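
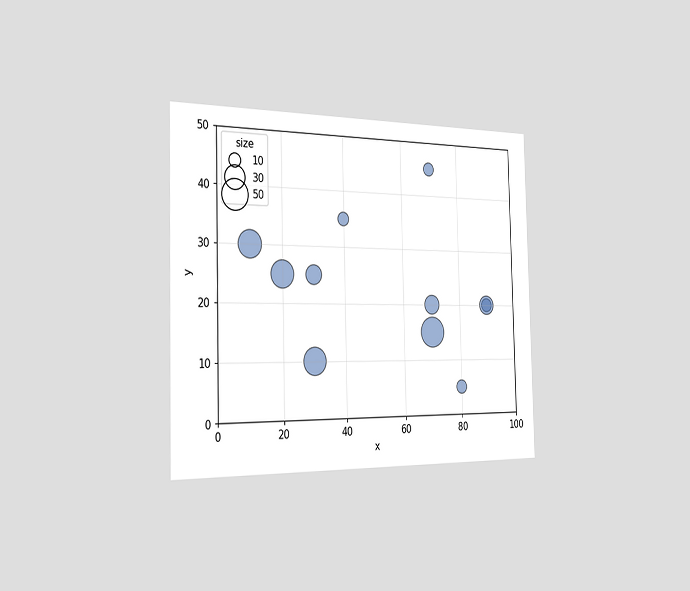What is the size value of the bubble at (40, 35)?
10

The chart is viewed slightly from the left. Matching the bubble at (40, 35) against the size legend gives 10.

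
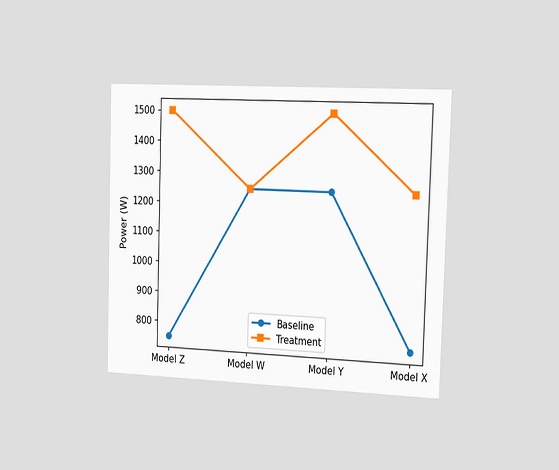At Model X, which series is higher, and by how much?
Treatment, by 500W

The chart is viewed slightly from the right. At Model X, Treatment sits above the other line by 500W.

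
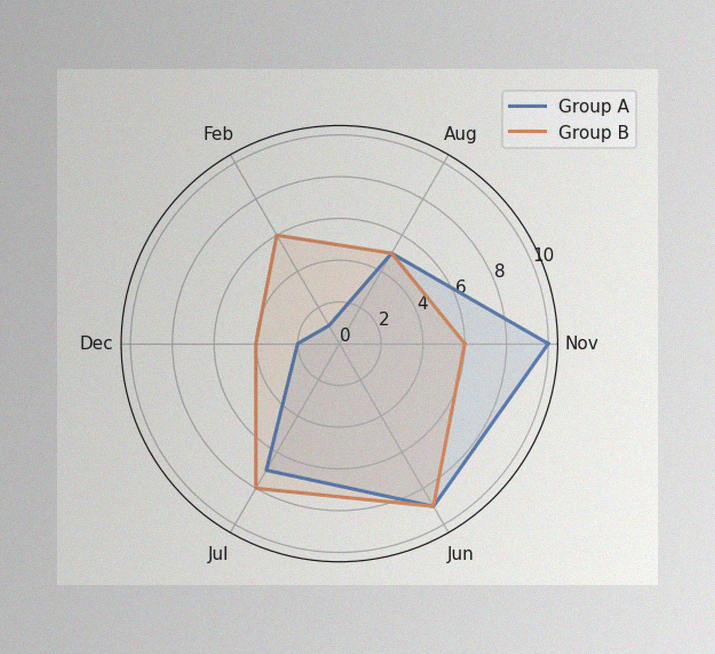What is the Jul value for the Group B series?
The image has some photo noise and uneven lighting. On the Jul axis, Group B reaches 8.

8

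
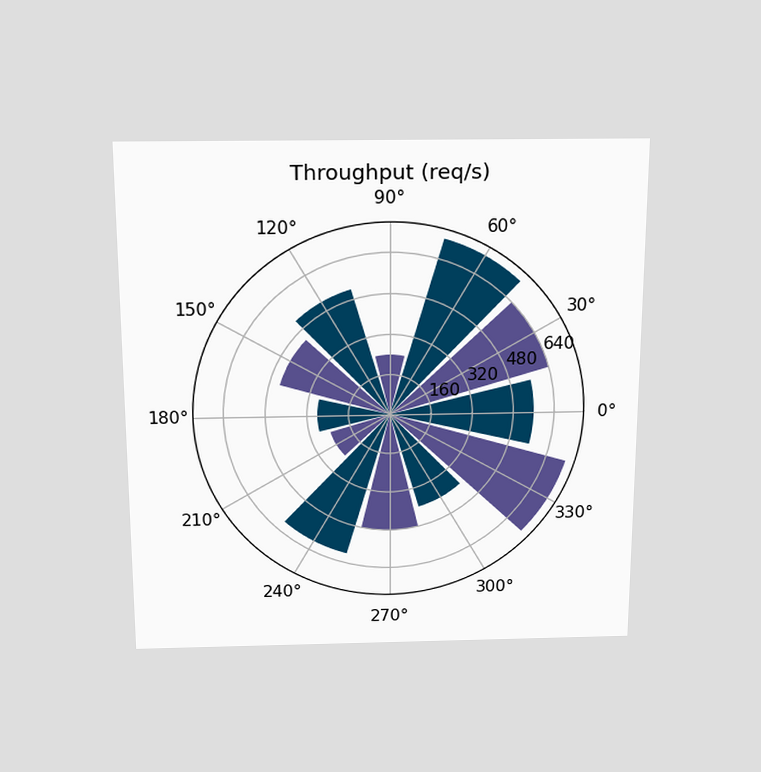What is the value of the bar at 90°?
The chart is viewed slightly from above. The bar at 90° reaches 240req/s on the radial axis.

240req/s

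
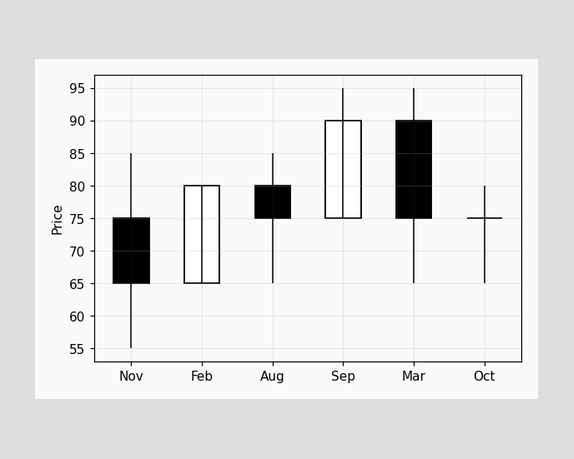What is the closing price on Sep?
The Sep candle closes at 90.

90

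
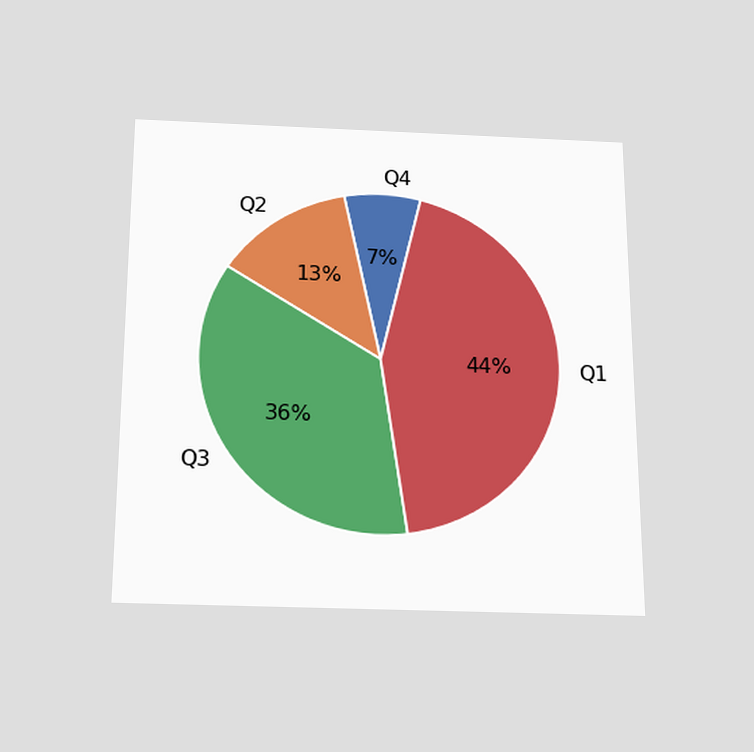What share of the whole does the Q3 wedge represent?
The chart is viewed slightly from below. The Q3 slice takes up 36% of the pie.

36%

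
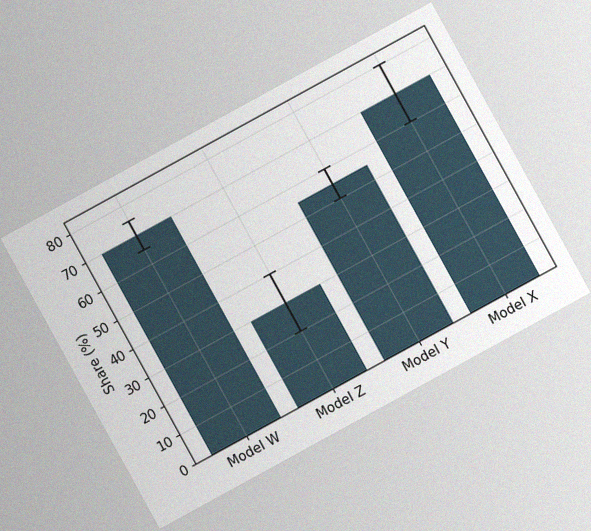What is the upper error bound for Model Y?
The chart is tilted about 29° counter-clockwise, with some photo noise. The Model Y bar's upper whisker reaches 60%.

60%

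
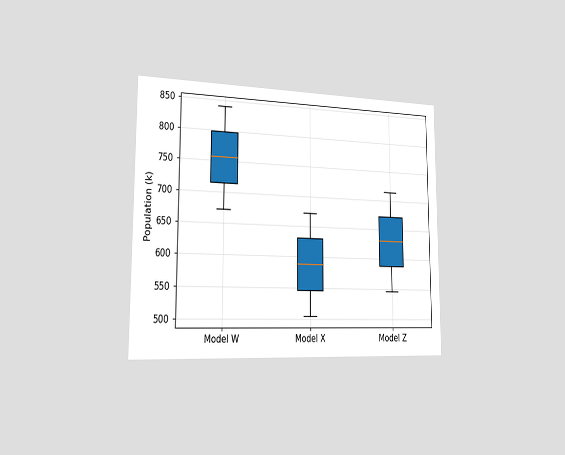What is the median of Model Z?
The chart is viewed slightly from the left. The median line in the Model Z box sits at 630k.

630k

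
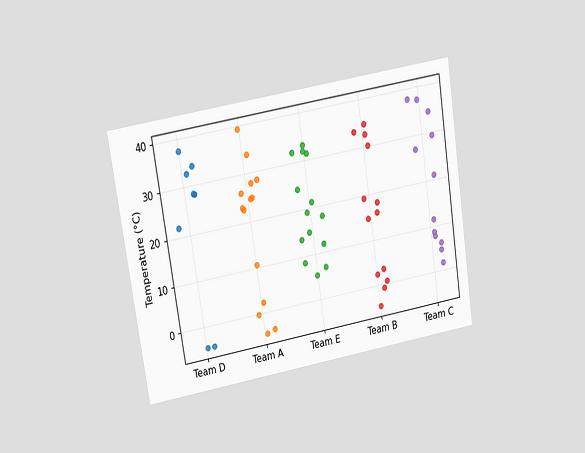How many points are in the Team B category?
The chart is tilted about 9° counter-clockwise and viewed at a slight angle. Counting the markers in the Team B column gives 13.

13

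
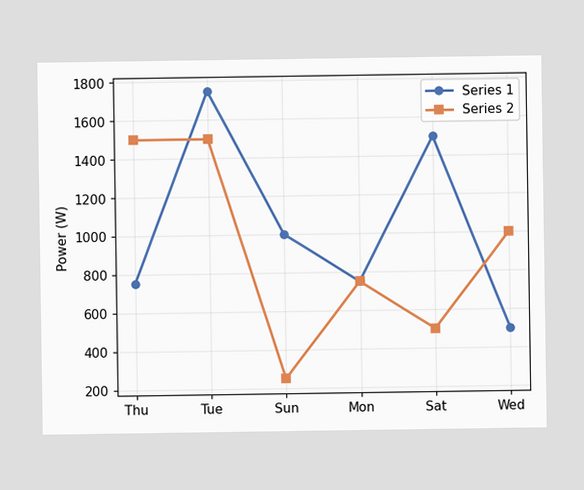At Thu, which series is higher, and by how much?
Series 2, by 750W

At Thu, Series 2 sits above the other line by 750W.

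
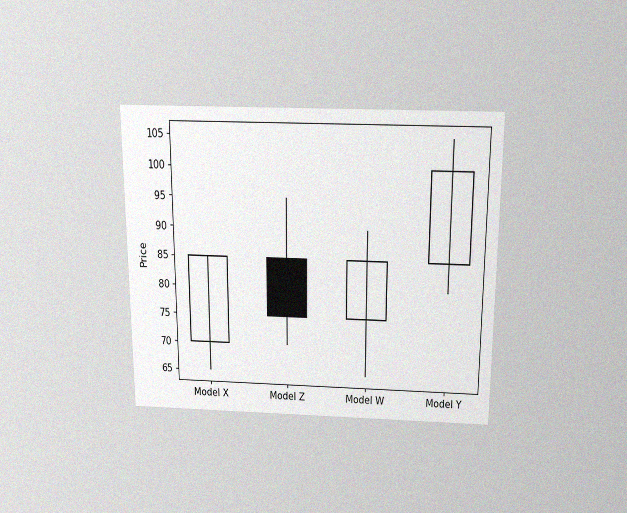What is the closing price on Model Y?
100

The chart is viewed slightly from above, with some photo noise. The Model Y candle closes at 100.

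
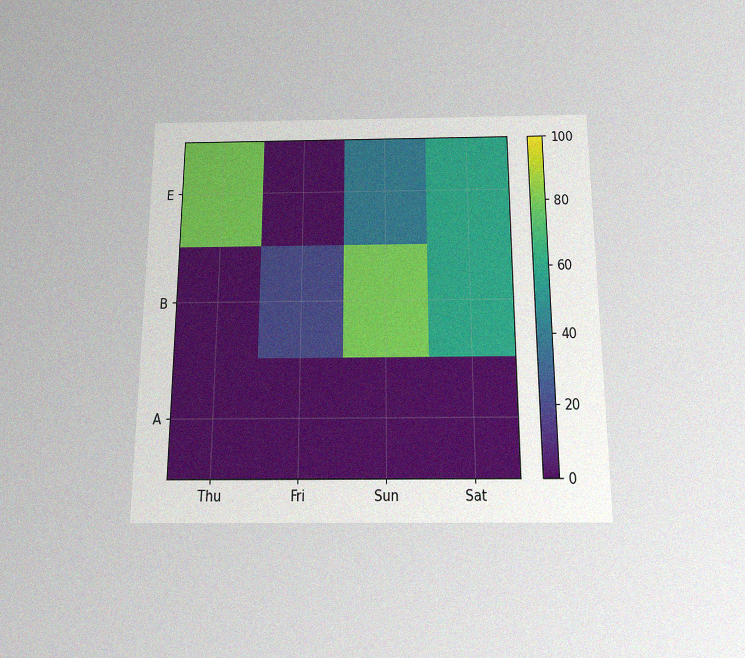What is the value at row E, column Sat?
60

The chart is viewed slightly from below, with some photo noise. Matching cell (E, Sat) against the colorbar gives 60.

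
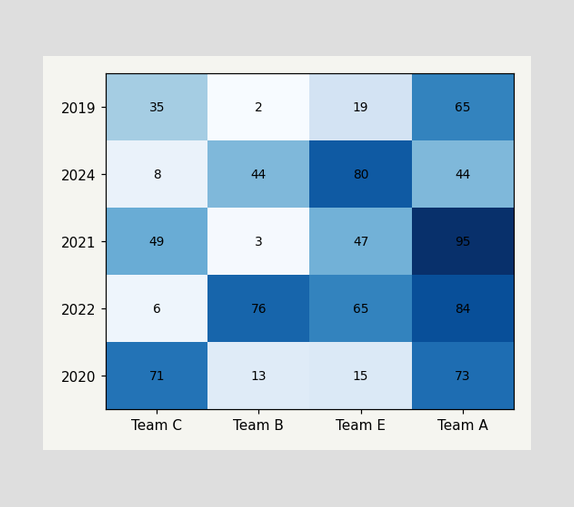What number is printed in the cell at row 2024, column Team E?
80

The (2024, Team E) cell reads 80.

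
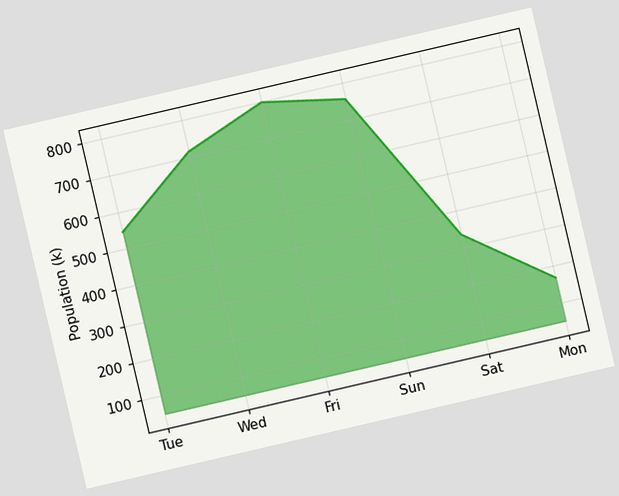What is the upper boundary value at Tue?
The chart is tilted about 13° counter-clockwise. At Tue the upper boundary is at 546k.

546k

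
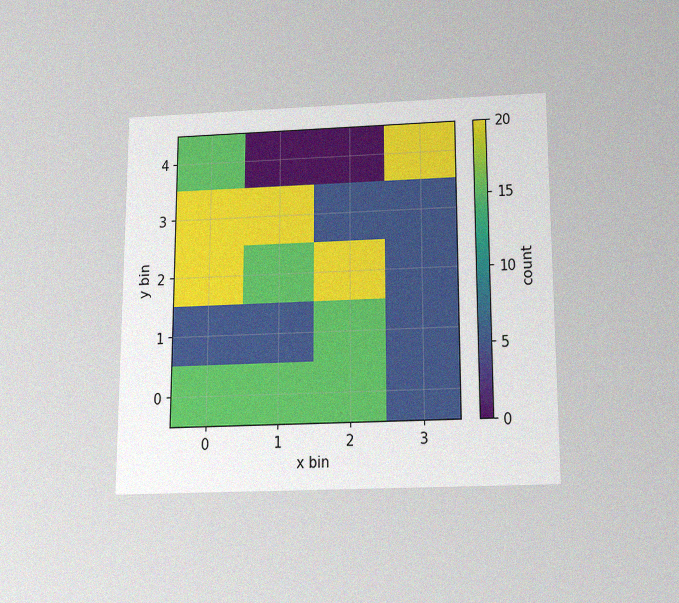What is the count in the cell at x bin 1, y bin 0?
15

The chart is viewed slightly from below, with some photo noise. Matching the cell (1, 0) against the colorbar gives 15.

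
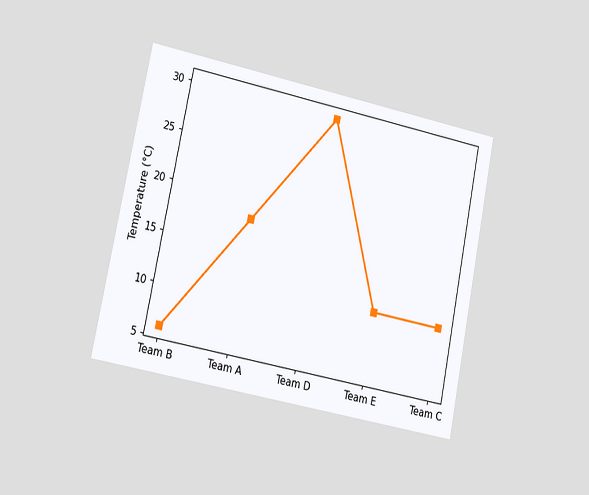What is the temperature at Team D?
30°C

The chart is tilted about 11° clockwise and viewed at a slight angle. At Team D, the line is at 30°C.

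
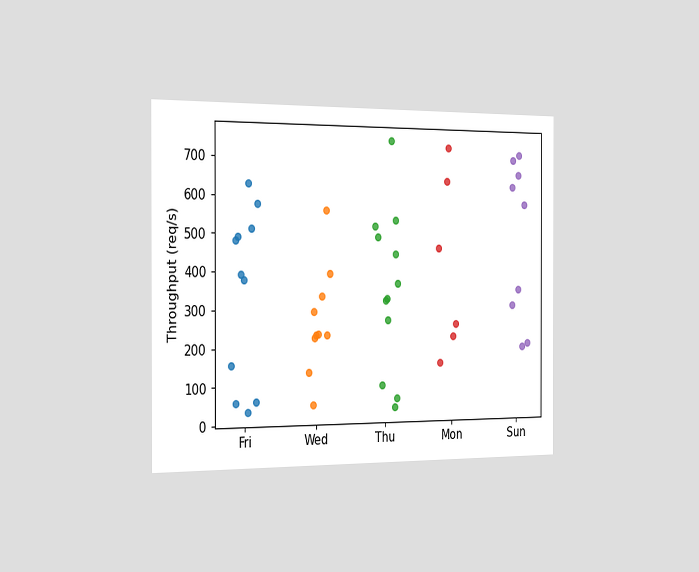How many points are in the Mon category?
The chart is viewed slightly from the left. Counting the markers in the Mon column gives 6.

6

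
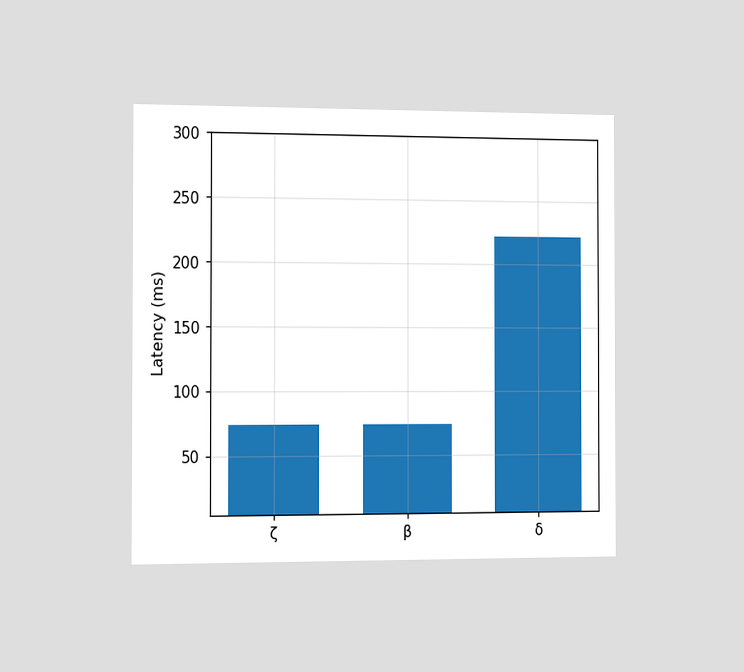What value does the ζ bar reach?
74ms

The chart is viewed slightly from the left. Reading along the chart's y-axis, the ζ bar reaches 74ms.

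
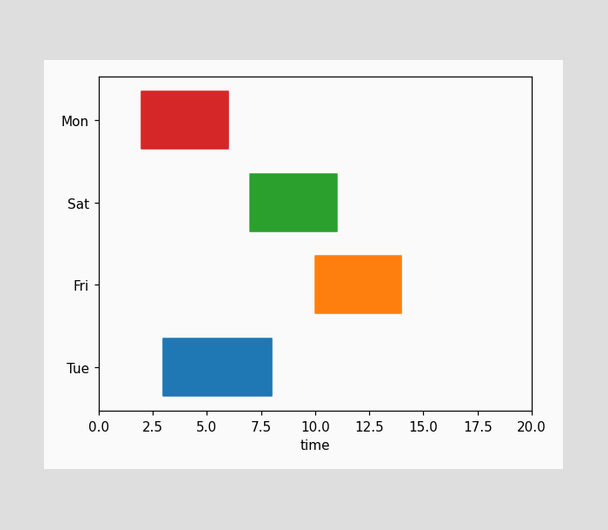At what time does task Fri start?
The Fri bar begins at t=10.

10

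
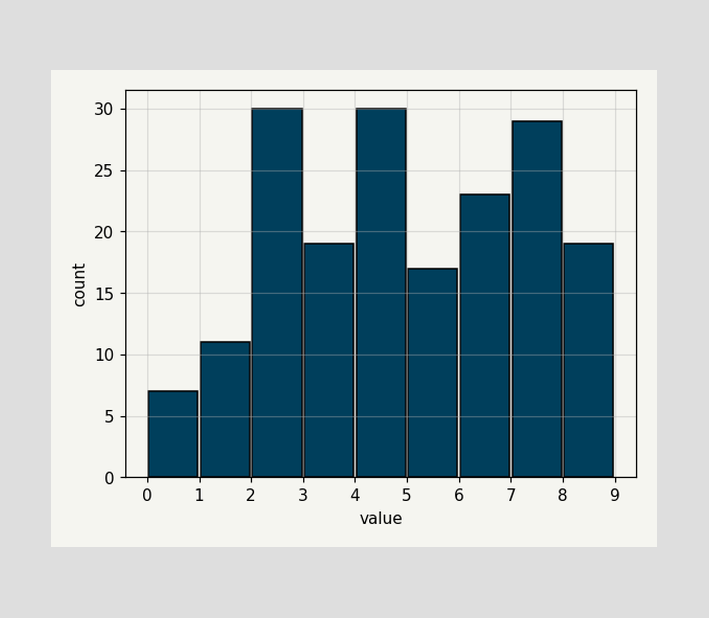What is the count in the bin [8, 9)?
The [8, 9) bin has height 19.

19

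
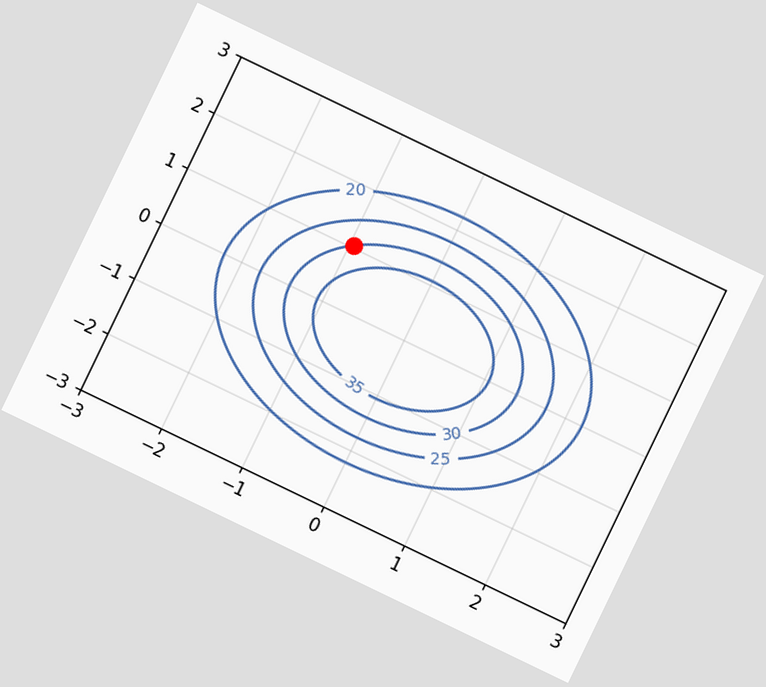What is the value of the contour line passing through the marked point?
The chart is tilted about 26° clockwise. The marked point sits on the contour labelled 30.

30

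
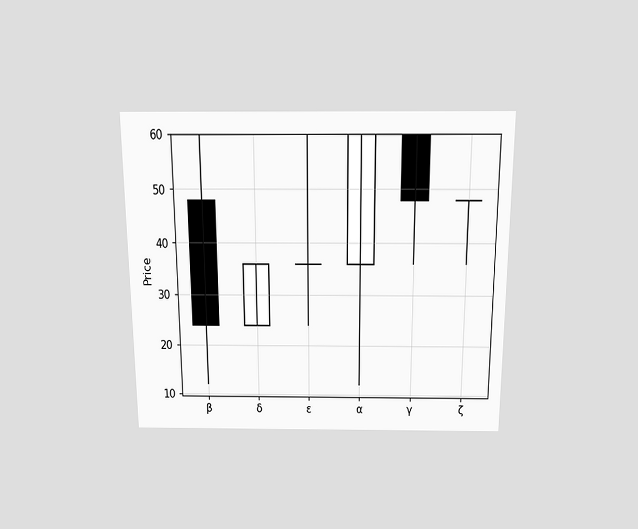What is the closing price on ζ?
48

The chart is viewed slightly from above. The ζ candle closes at 48.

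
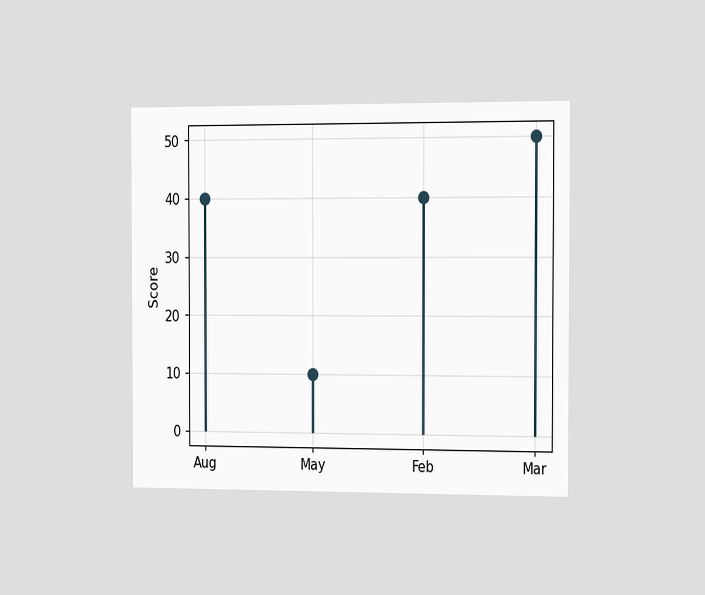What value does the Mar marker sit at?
50

The chart is viewed slightly from the right. The Mar marker sits at 50.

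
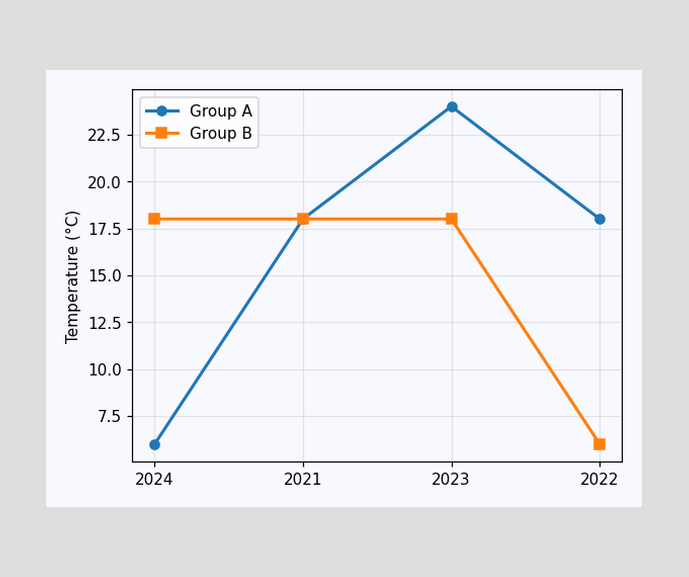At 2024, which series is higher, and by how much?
At 2024, Group B sits above the other line by 12°C.

Group B, by 12°C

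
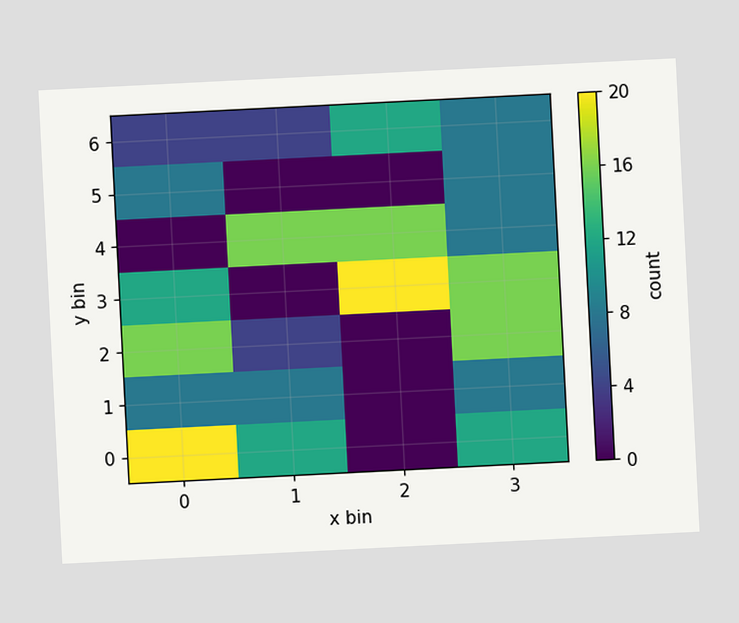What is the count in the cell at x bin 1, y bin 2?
4

The chart is tilted about 3° counter-clockwise. Matching the cell (1, 2) against the colorbar gives 4.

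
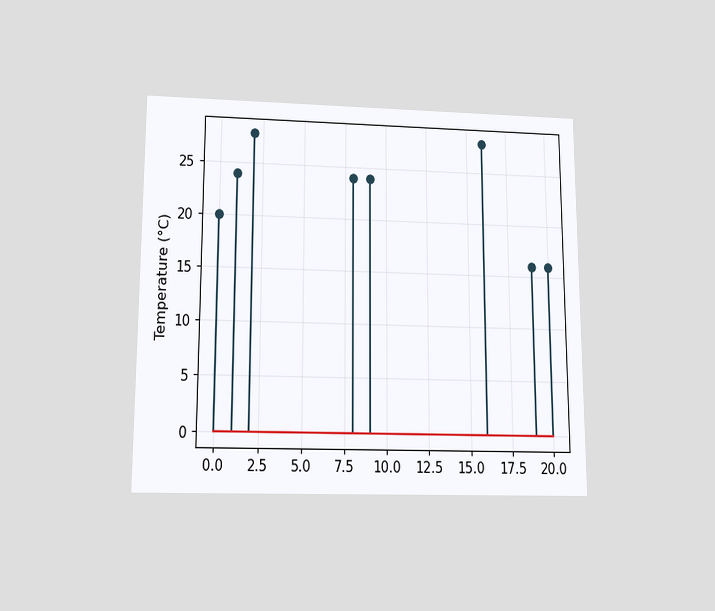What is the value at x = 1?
The chart is viewed slightly from below. The stem at x=1 reaches 24°C.

24°C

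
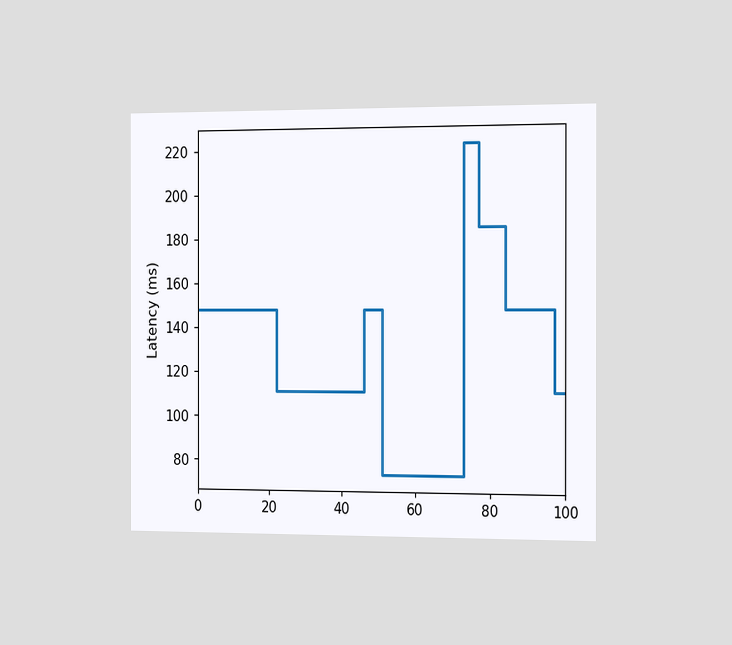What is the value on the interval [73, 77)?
The chart is viewed slightly from the right. On [73, 77) the step sits at 222ms.

222ms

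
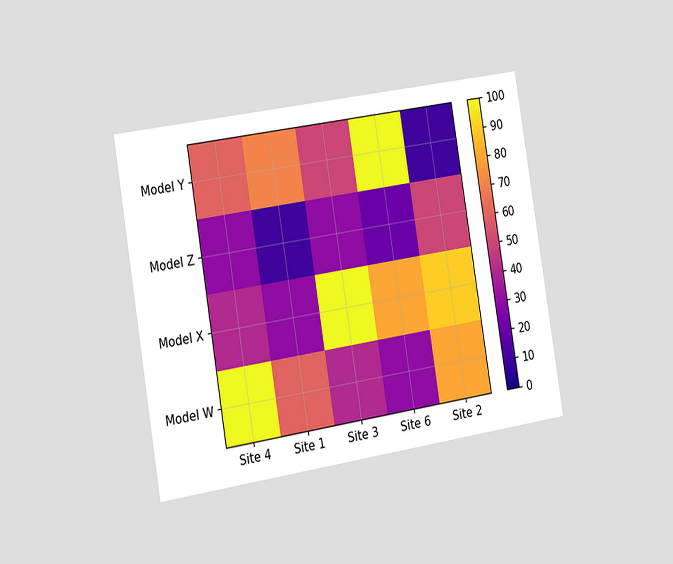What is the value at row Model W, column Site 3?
The chart is tilted about 9° counter-clockwise and viewed slightly from the left. Matching cell (Model W, Site 3) against the colorbar gives 40.

40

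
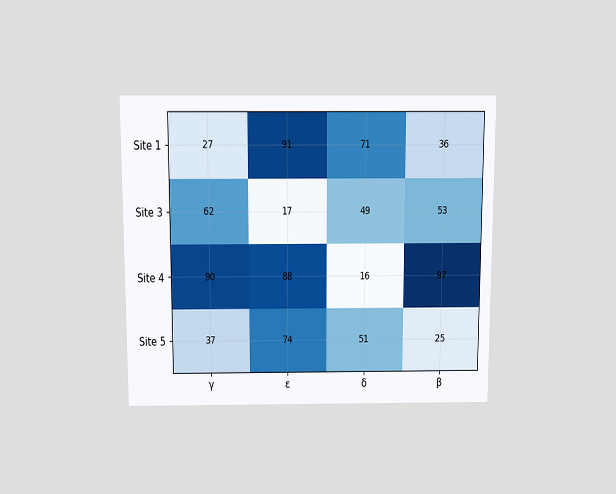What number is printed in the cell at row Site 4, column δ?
16

The chart is viewed slightly from above. The (Site 4, δ) cell reads 16.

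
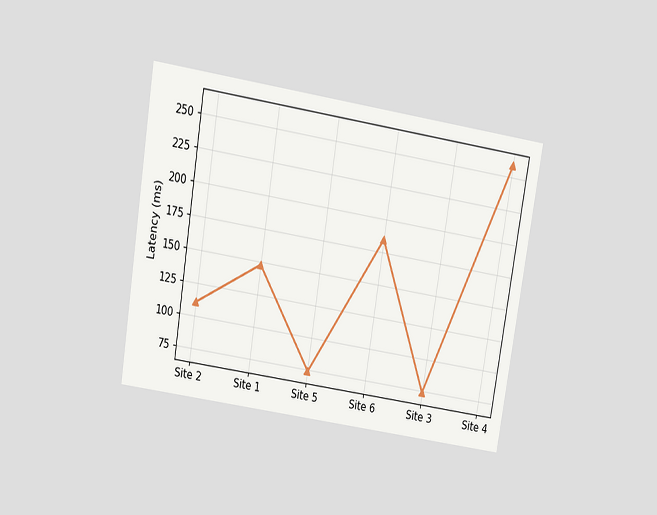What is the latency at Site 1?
The chart is tilted about 9° clockwise and viewed slightly from above. At Site 1, the line is at 148ms.

148ms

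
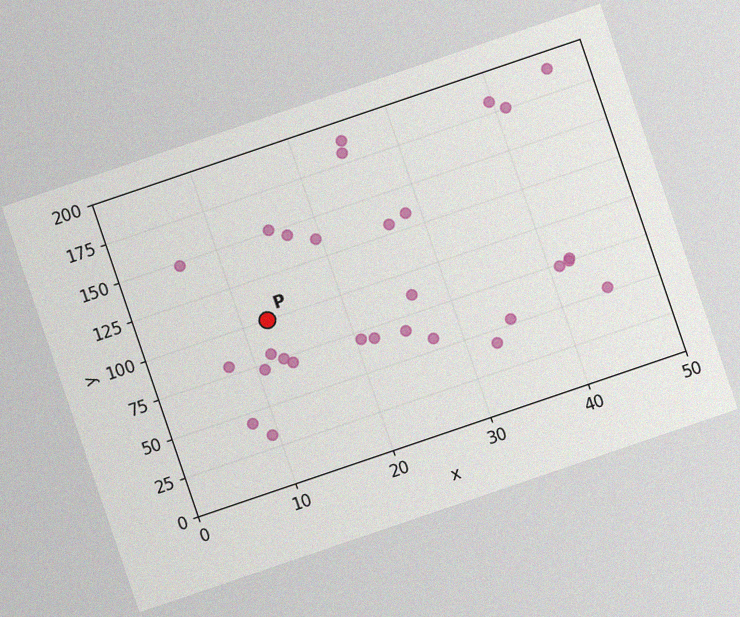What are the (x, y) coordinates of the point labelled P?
The chart is tilted about 19° counter-clockwise, with some photo noise. Following the gridlines from P to each axis, P sits at (12.5, 100).

(12.5, 100)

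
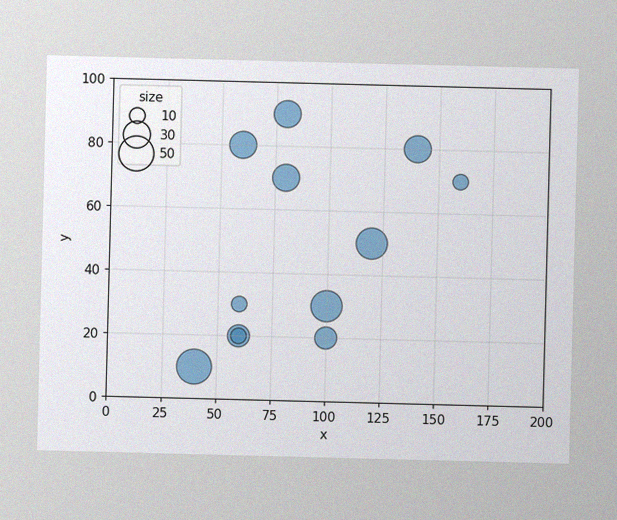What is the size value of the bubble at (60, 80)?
30

The image has some photo noise and uneven lighting. Matching the bubble at (60, 80) against the size legend gives 30.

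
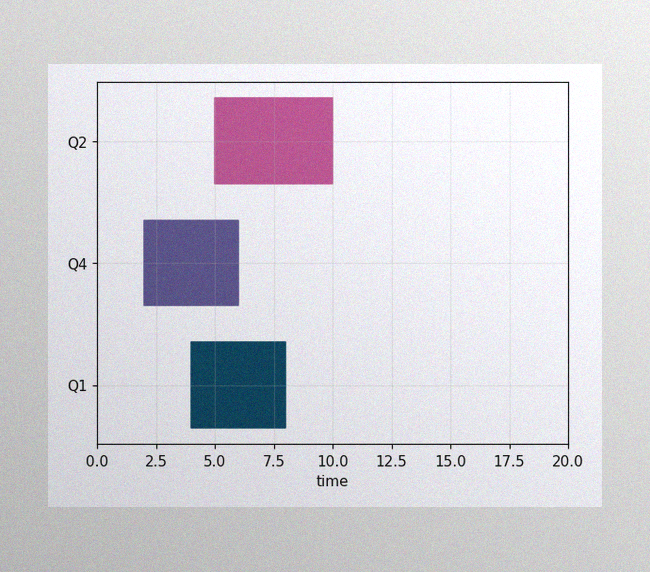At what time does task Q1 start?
The image has some photo noise and uneven lighting. The Q1 bar begins at t=4.

4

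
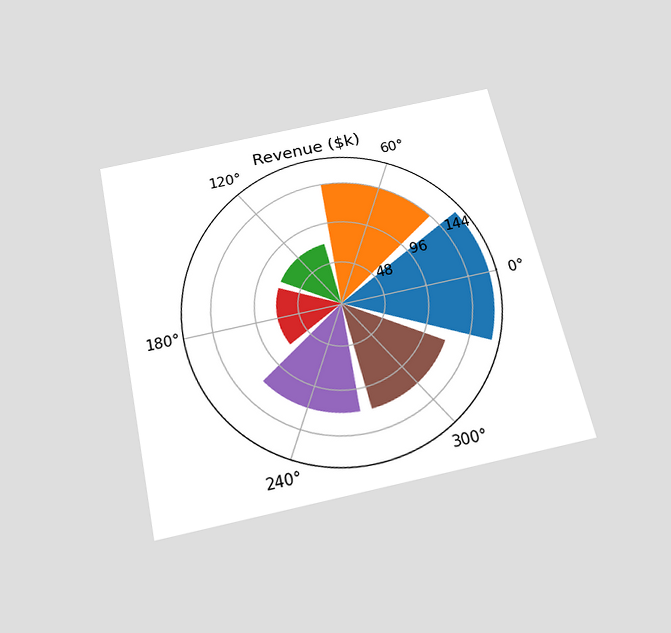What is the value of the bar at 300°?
The chart is tilted about 12° counter-clockwise and viewed slightly from below. The bar at 300° reaches $120k on the radial axis.

$120k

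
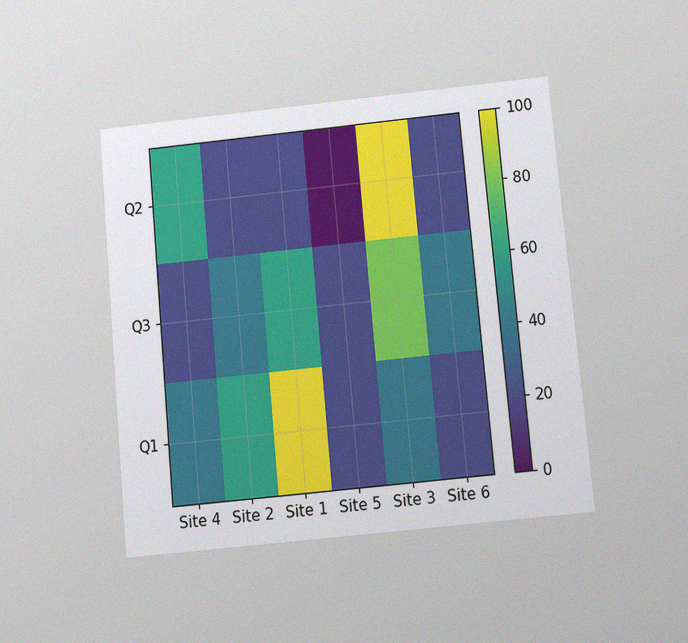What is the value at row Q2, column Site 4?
60

The chart is tilted about 5° counter-clockwise and viewed slightly from below, with some photo noise. Matching cell (Q2, Site 4) against the colorbar gives 60.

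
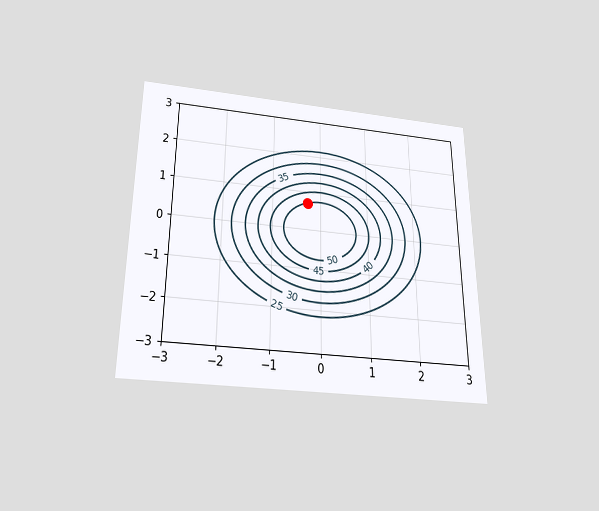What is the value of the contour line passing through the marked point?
The chart is viewed slightly from below. The marked point sits on the contour labelled 50.

50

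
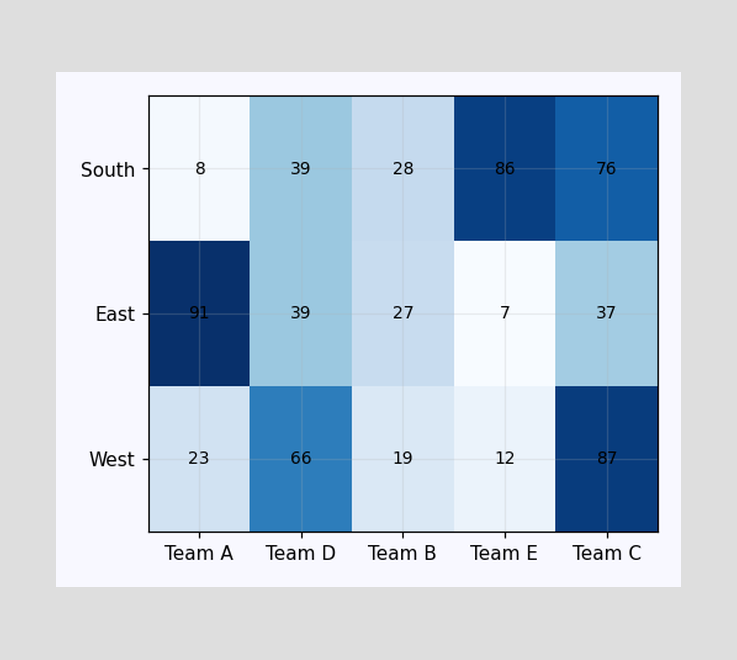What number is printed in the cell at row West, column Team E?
12

The (West, Team E) cell reads 12.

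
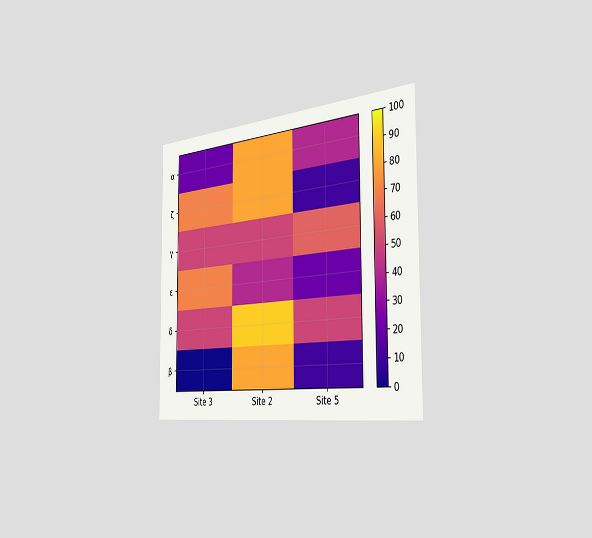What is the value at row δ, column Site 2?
90

The chart is viewed slightly from the right. Matching cell (δ, Site 2) against the colorbar gives 90.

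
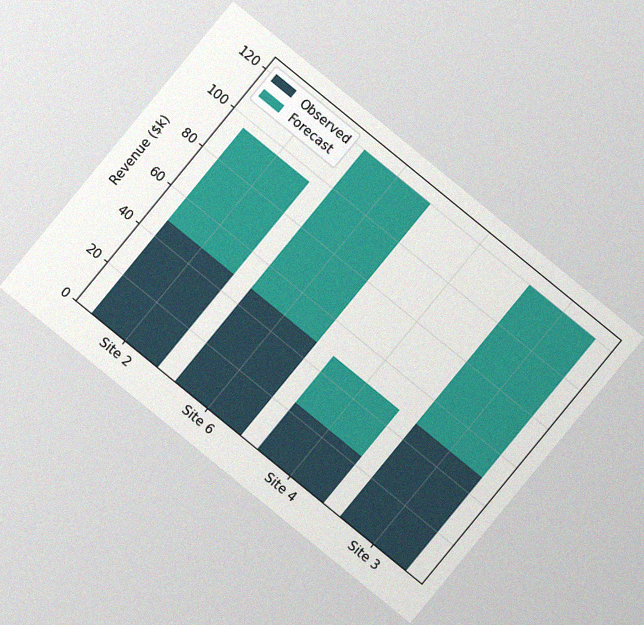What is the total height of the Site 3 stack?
$120k

The chart is tilted about 39° clockwise, with some photo noise. The Site 3 stack's top reaches $120k on the y-axis.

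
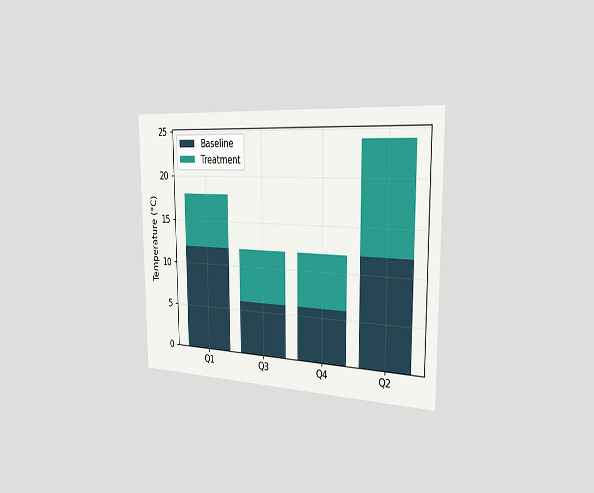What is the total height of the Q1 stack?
The chart is viewed slightly from the right. The Q1 stack's top reaches 18°C on the y-axis.

18°C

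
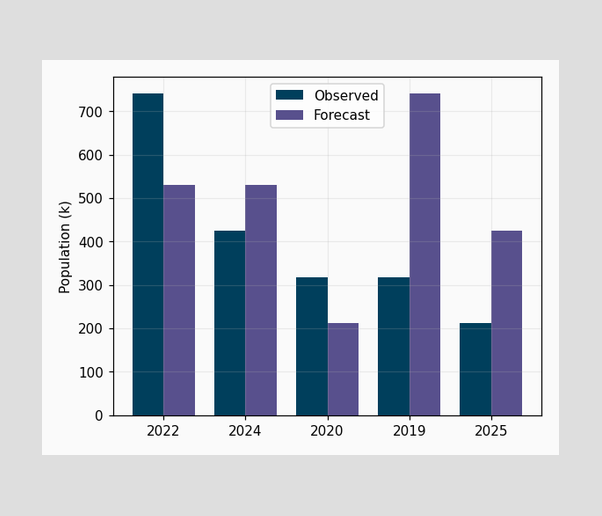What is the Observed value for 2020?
The Observed bar at 2020 reaches 318k on the y-axis.

318k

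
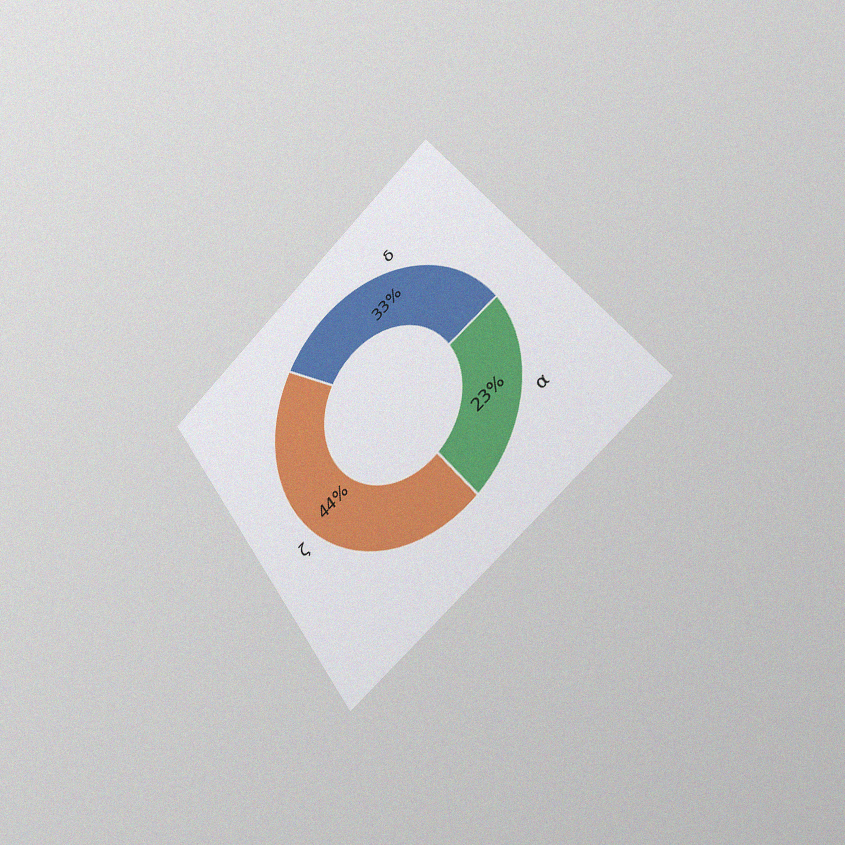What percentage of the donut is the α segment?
23%

The chart is tilted about 36° counter-clockwise and viewed slightly from the right, with some photo noise. The α segment takes up 23% of the ring.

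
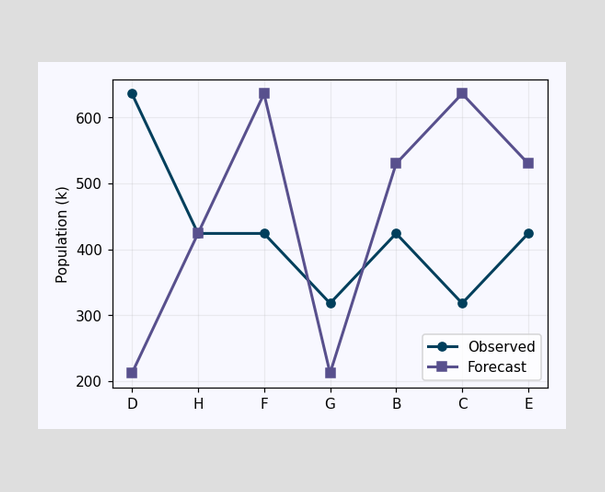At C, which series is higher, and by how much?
Forecast, by 318k

At C, Forecast sits above the other line by 318k.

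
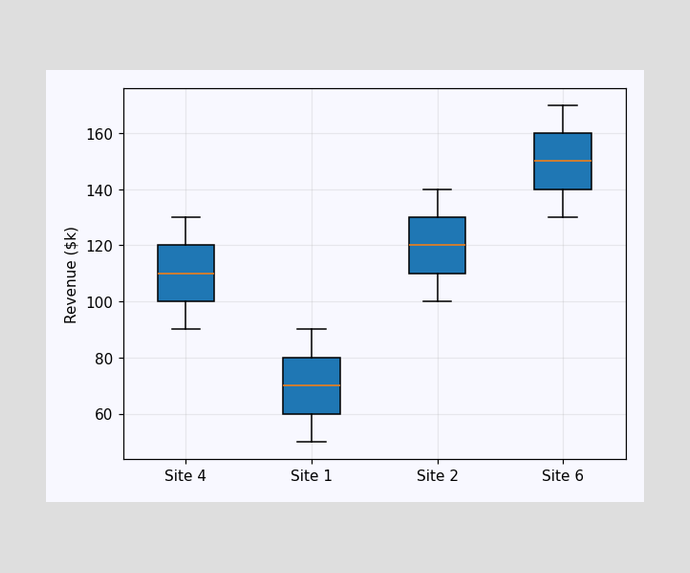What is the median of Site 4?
$110k

The median line in the Site 4 box sits at $110k.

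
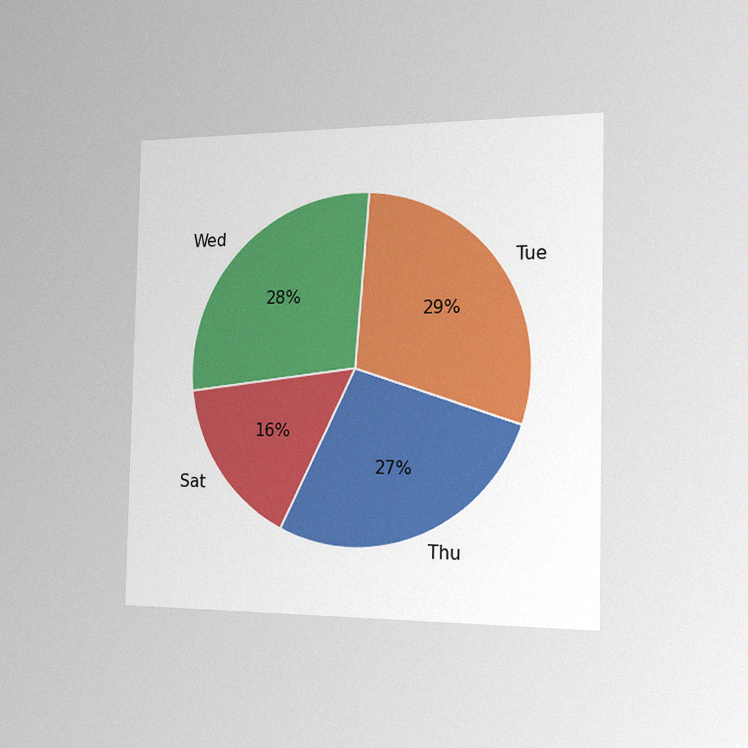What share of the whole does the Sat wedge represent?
16%

The chart is viewed slightly from the right, with some photo noise. The Sat slice takes up 16% of the pie.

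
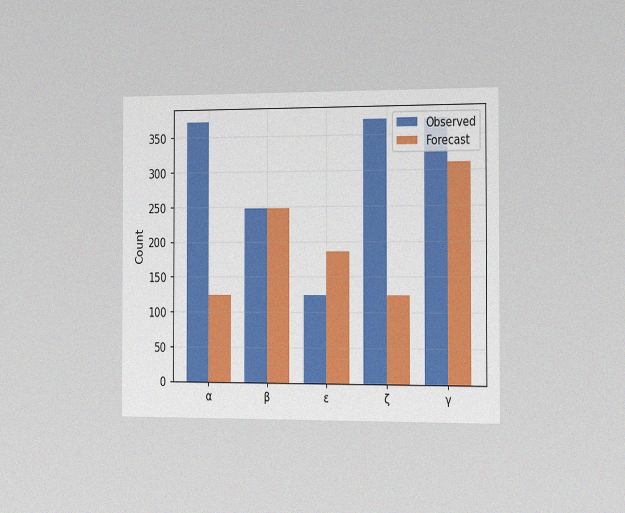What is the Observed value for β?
The chart is viewed slightly from the right, with some photo noise. The Observed bar at β reaches 248 on the y-axis.

248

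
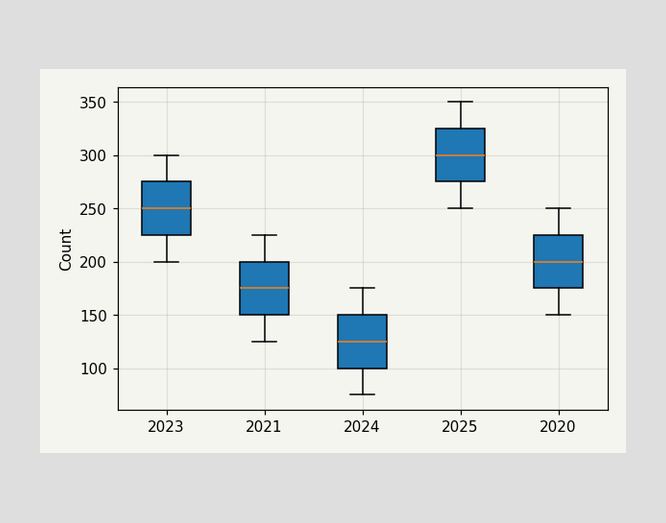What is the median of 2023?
250

The median line in the 2023 box sits at 250.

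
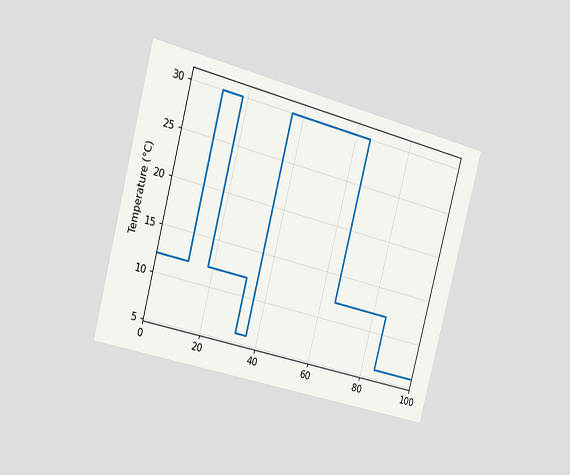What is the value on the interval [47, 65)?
The chart is tilted about 14° clockwise and viewed slightly from the left. On [47, 65) the step sits at 30°C.

30°C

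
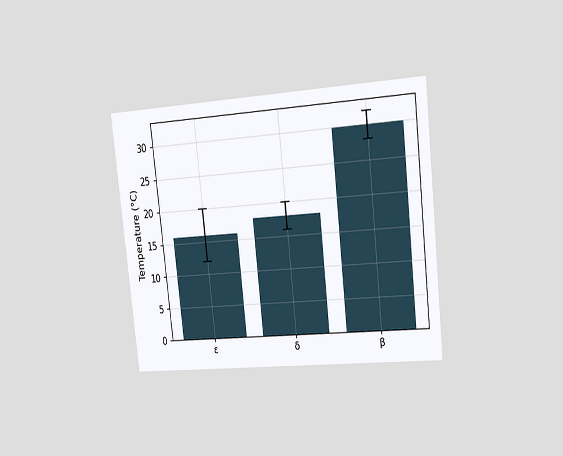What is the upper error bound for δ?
20°C

The chart is tilted about 6° counter-clockwise and viewed slightly from the right. The δ bar's upper whisker reaches 20°C.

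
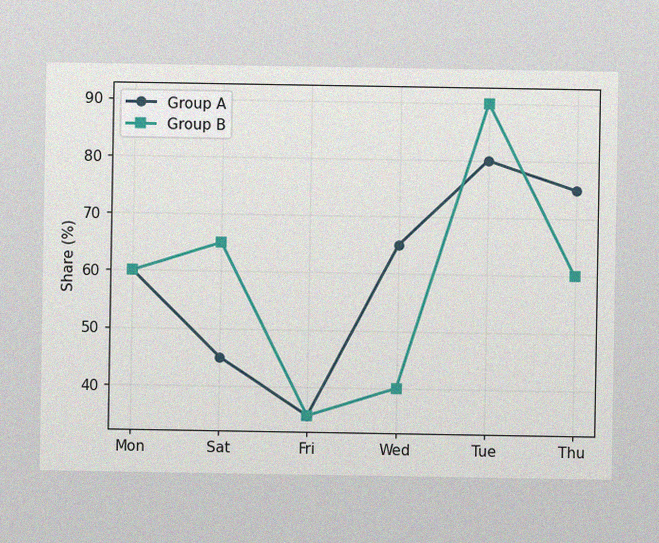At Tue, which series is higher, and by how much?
The image has some photo noise and uneven lighting. At Tue, Group B sits above the other line by 10%.

Group B, by 10%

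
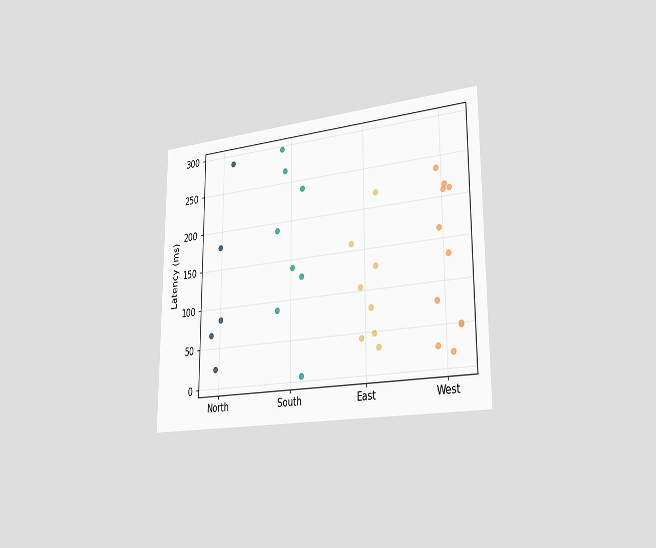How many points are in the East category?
8

The chart is viewed slightly from the right. Counting the markers in the East column gives 8.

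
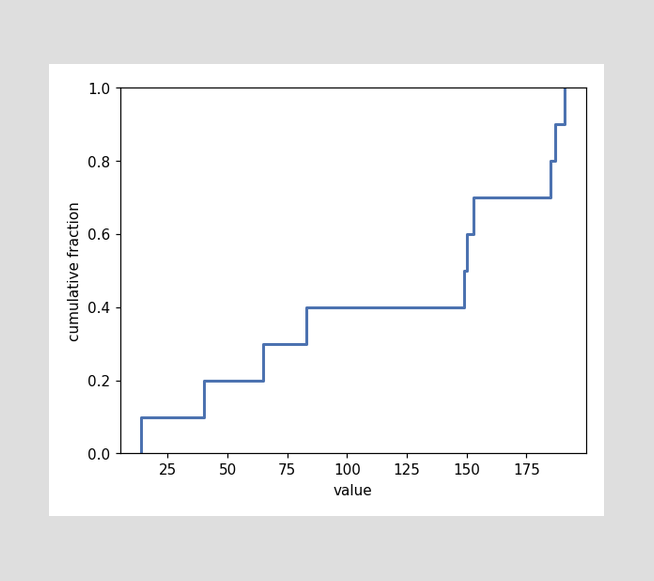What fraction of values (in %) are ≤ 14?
At x=14 the ECDF step is at 10%.

10%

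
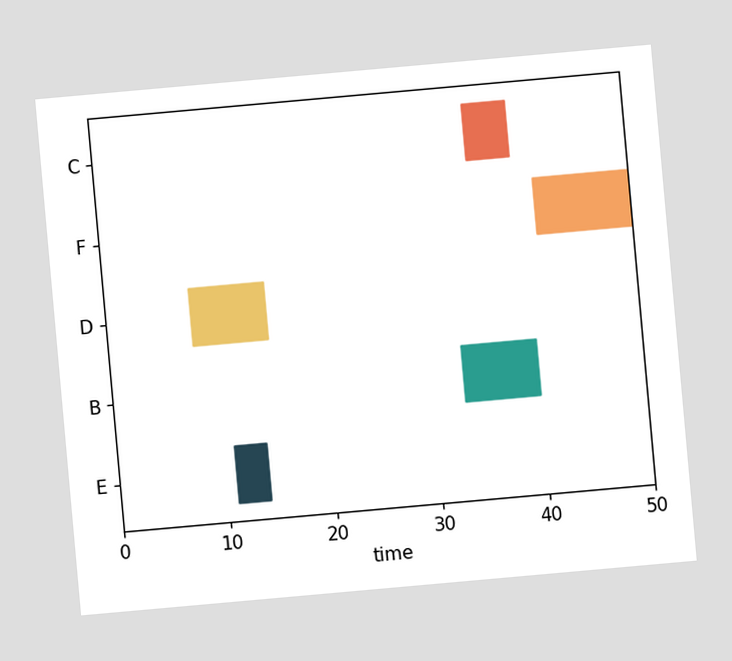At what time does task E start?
The chart is tilted about 5° counter-clockwise. The E bar begins at t=11.

11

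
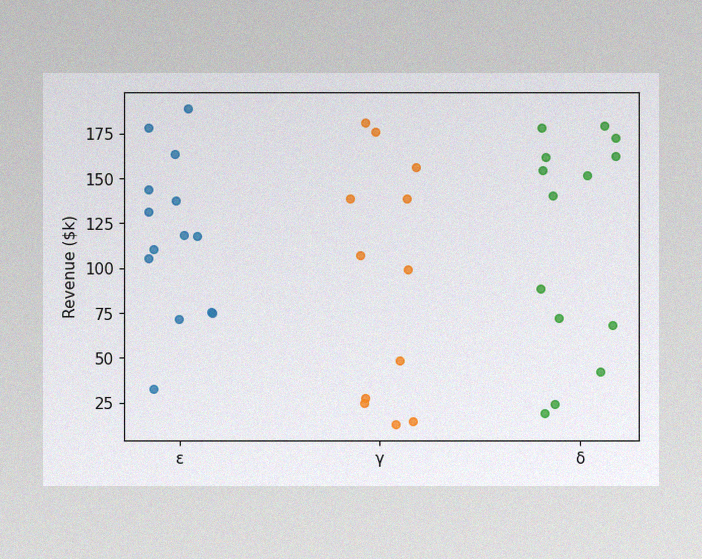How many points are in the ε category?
14

The image has some photo noise and uneven lighting. Counting the markers in the ε column gives 14.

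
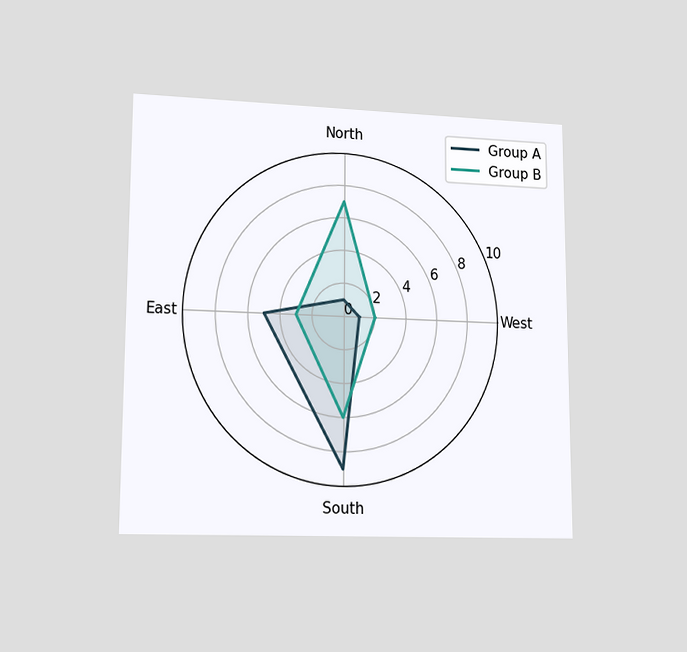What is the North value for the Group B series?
The chart is viewed at a slight angle. On the North axis, Group B reaches 7.

7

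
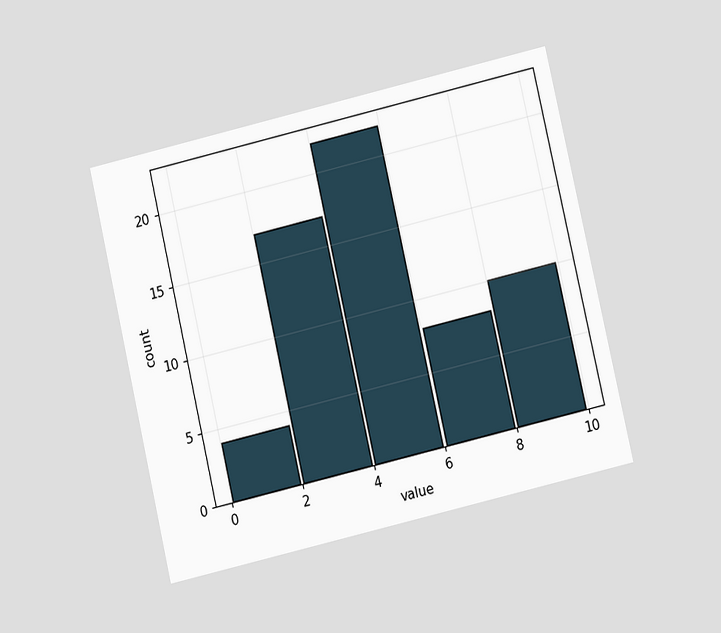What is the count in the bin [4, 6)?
22

The chart is tilted about 13° counter-clockwise and viewed at a slight angle. The [4, 6) bin has height 22.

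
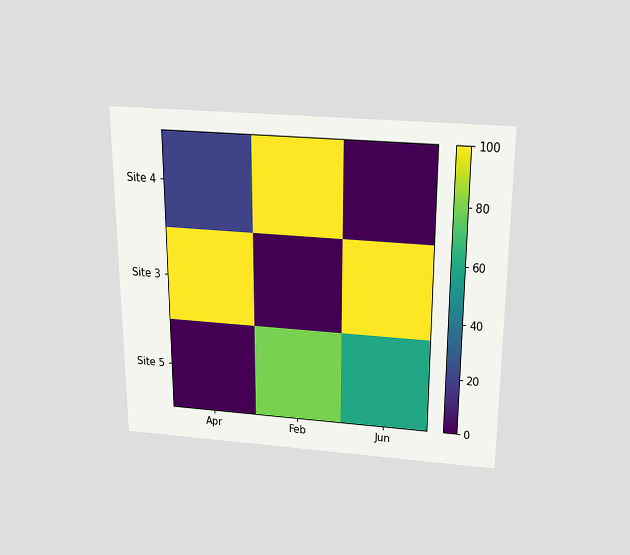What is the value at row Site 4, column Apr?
The chart is viewed slightly from above. Matching cell (Site 4, Apr) against the colorbar gives 20.

20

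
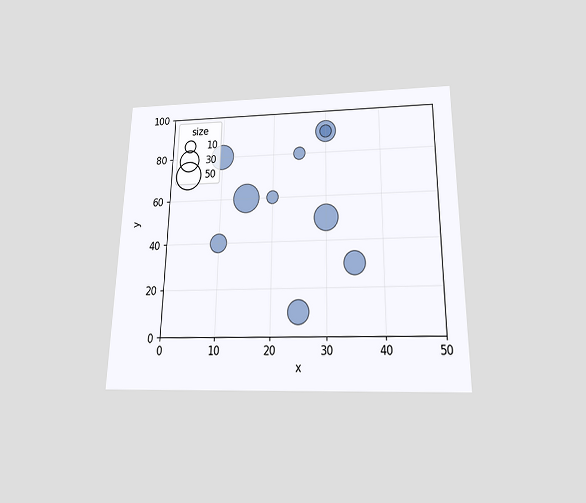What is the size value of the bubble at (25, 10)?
The chart is viewed slightly from below. Matching the bubble at (25, 10) against the size legend gives 30.

30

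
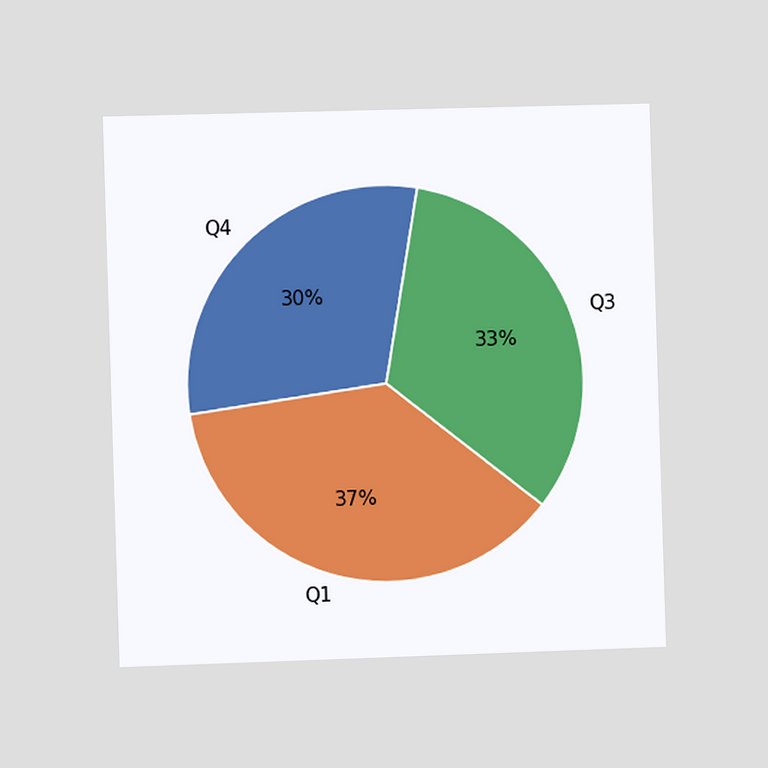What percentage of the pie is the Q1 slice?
The chart is viewed slightly from the left. The Q1 slice takes up 37% of the pie.

37%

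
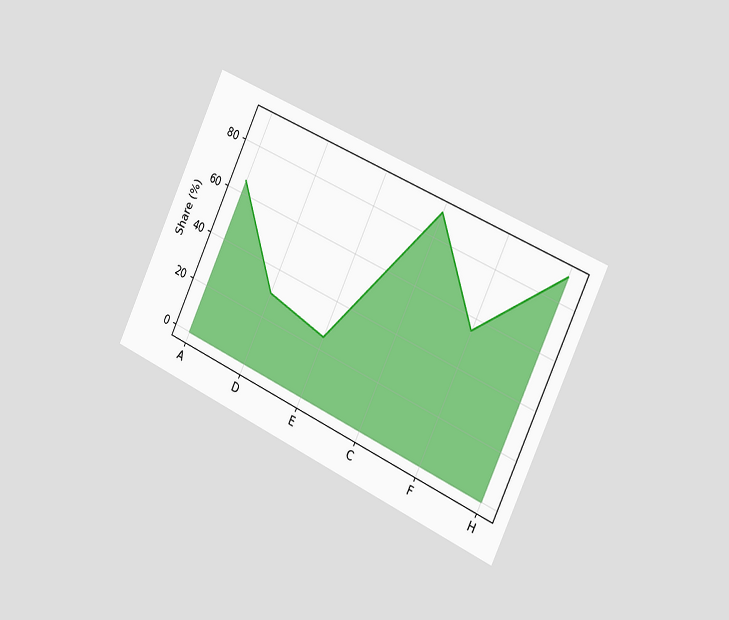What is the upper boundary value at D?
The chart is tilted about 25° clockwise and viewed slightly from the right. At D the upper boundary is at 30%.

30%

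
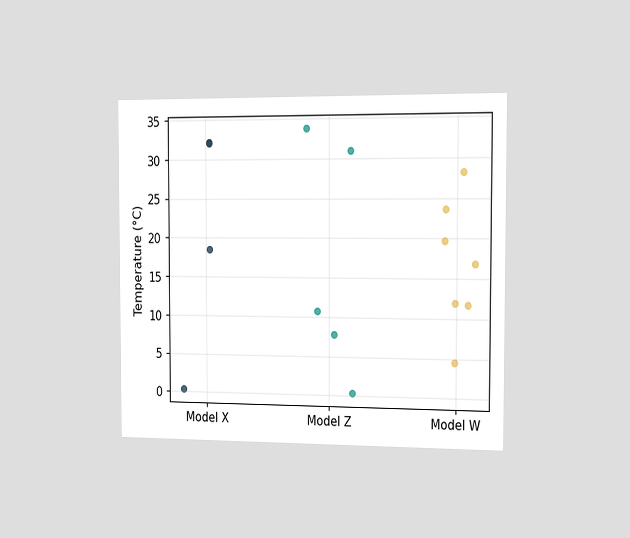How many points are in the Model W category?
The chart is viewed slightly from the right. Counting the markers in the Model W column gives 7.

7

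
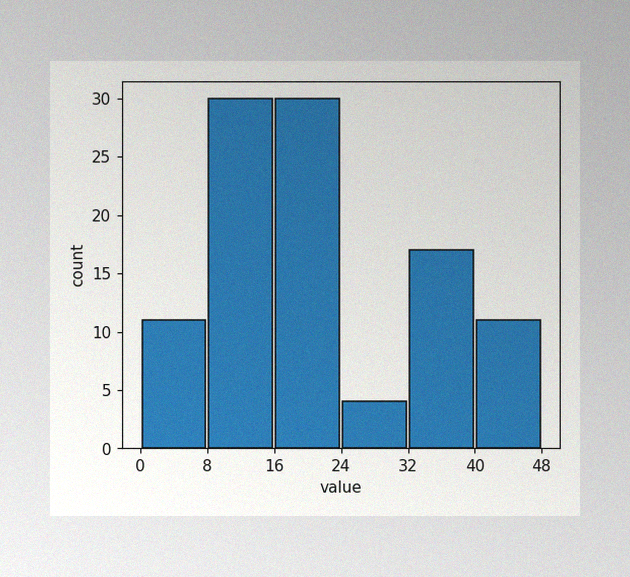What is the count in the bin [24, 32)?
4

The image has some photo noise and uneven lighting. The [24, 32) bin has height 4.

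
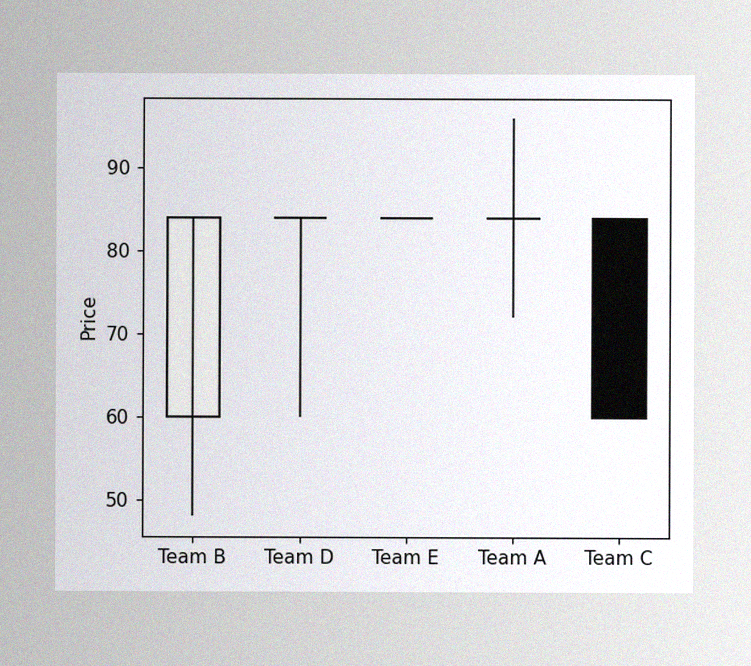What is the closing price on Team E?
84

The image has some photo noise and uneven lighting. The Team E candle closes at 84.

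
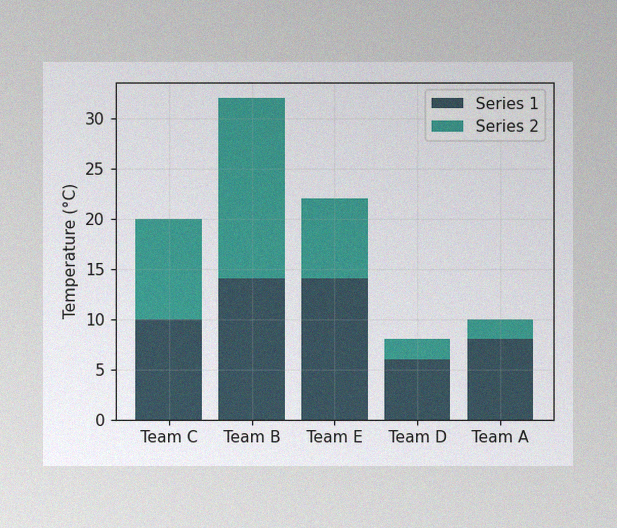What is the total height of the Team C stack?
20°C

The image has some photo noise and uneven lighting. The Team C stack's top reaches 20°C on the y-axis.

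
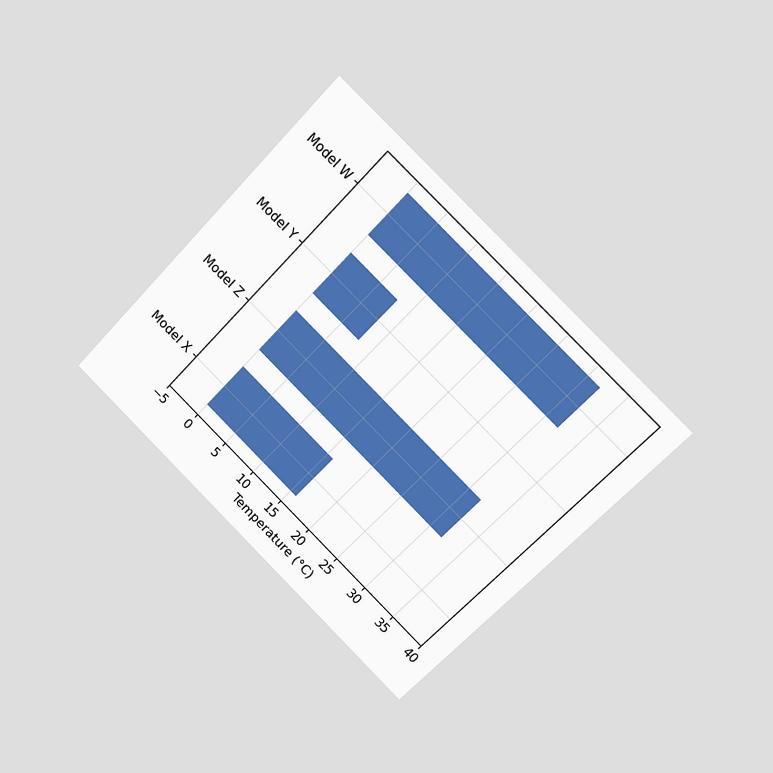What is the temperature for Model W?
The chart is tilted about 44° clockwise and viewed slightly from the right. Reading along the chart's x-axis, the Model W bar reaches 32°C.

32°C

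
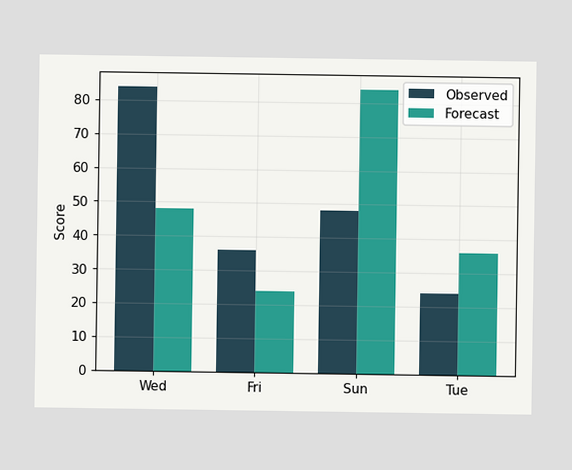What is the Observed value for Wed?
84

The Observed bar at Wed reaches 84 on the y-axis.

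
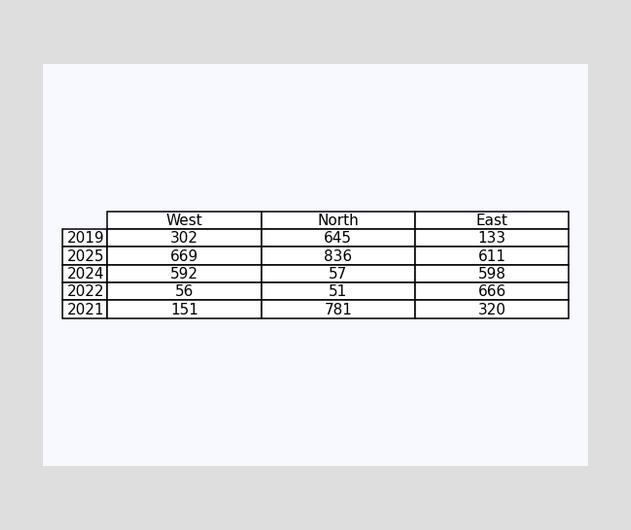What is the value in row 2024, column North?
57

The (2024, North) cell reads 57.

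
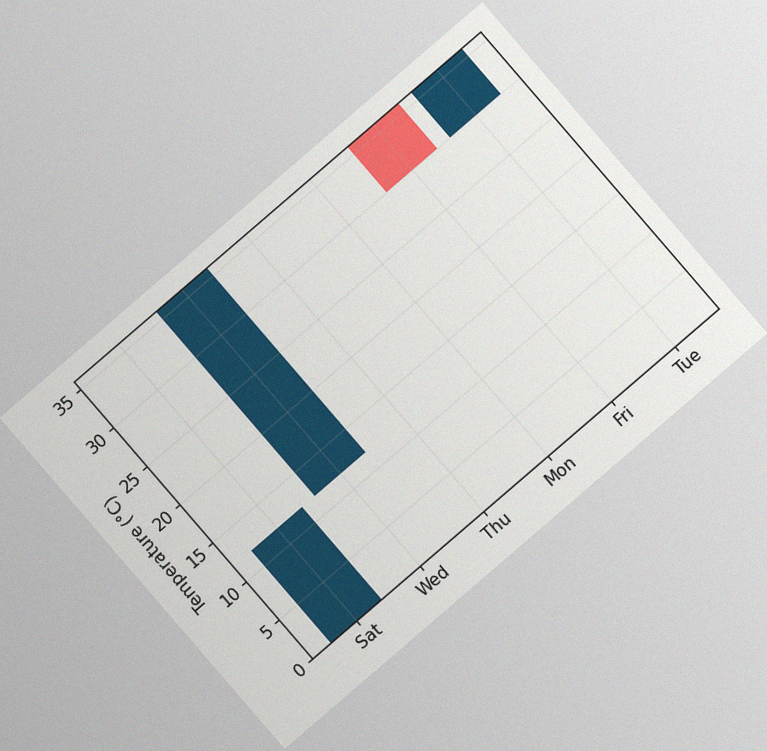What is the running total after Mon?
36°C

The chart is tilted about 41° counter-clockwise, with some photo noise. After Mon the running total reaches 36°C.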